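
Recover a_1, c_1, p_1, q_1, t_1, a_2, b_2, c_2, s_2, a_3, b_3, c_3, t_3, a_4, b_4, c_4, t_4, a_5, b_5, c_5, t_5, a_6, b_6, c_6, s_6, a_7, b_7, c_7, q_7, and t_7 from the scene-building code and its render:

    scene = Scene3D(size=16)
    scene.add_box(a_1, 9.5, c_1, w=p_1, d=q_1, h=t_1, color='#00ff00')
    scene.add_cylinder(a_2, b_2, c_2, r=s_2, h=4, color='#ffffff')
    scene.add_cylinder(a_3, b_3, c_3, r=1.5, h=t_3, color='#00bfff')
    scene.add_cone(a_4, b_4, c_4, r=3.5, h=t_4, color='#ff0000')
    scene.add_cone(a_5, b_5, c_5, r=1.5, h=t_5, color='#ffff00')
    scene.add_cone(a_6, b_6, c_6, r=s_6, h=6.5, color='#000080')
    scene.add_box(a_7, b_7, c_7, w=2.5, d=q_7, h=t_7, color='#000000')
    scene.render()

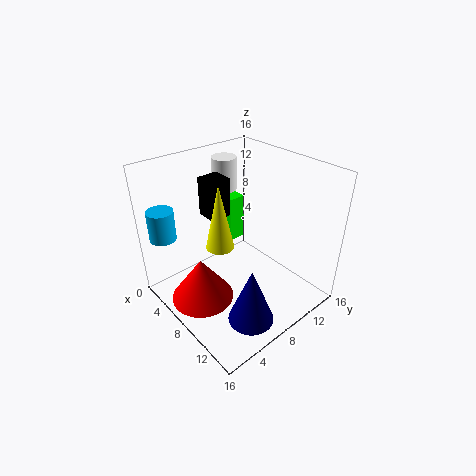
a_1 = 2; c_1 = 5.5; p_1 = 3; q_1 = 2; t_1 = 5.5; a_2 = 2; b_2 = 11; c_2 = 11; s_2 = 1.5; a_3 = 2; b_3 = 2; c_3 = 7.5; t_3 = 3.5; a_4 = 7; b_4 = 3.5; c_4 = 1.5; t_4 = 5; a_5 = 8; b_5 = 5.5; c_5 = 8; t_5 = 7; a_6 = 12.5; b_6 = 6; c_6 = 0.5; s_6 = 2.5; a_7 = 3; b_7 = 6.5; c_7 = 9.5; q_7 = 2.5; t_7 = 4.5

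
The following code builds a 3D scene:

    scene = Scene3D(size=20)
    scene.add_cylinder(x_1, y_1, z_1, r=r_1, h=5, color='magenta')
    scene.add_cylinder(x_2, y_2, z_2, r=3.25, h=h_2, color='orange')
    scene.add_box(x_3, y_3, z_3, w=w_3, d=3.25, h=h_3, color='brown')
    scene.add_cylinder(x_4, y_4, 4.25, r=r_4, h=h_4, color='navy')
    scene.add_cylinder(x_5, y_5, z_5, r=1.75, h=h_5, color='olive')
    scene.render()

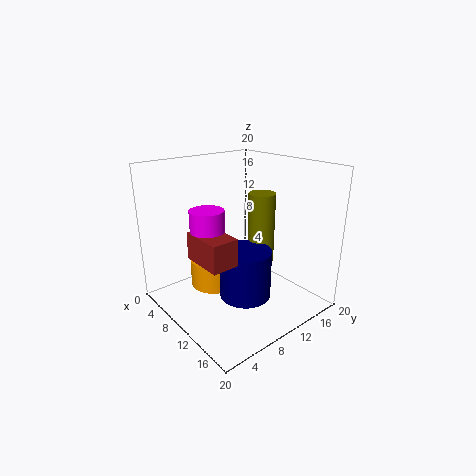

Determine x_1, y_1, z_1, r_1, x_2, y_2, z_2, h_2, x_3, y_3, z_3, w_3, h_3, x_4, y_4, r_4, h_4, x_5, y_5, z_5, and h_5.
x_1 = 13
y_1 = 3
z_1 = 11.25
r_1 = 2
x_2 = 8.75
y_2 = 6.75
z_2 = 3.75
h_2 = 3.75
x_3 = 11.75
y_3 = 1
z_3 = 10.5
w_3 = 5.25
h_3 = 3.25
x_4 = 14.5
y_4 = 7.5
r_4 = 3.25
h_4 = 6.25
x_5 = 13
y_5 = 11.5
z_5 = 7.5
h_5 = 9.25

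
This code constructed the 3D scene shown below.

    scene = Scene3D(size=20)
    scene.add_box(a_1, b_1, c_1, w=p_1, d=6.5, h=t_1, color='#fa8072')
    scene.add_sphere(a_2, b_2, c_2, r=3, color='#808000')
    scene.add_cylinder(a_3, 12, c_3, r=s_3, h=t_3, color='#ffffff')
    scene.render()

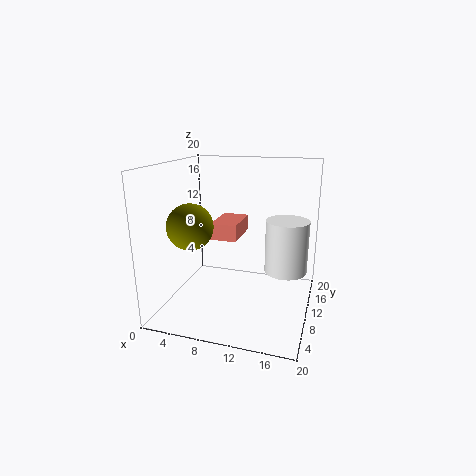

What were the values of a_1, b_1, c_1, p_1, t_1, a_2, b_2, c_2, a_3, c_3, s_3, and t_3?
a_1 = 5, b_1 = 12, c_1 = 8.5, p_1 = 4, t_1 = 2.5, a_2 = 5, b_2 = 5.5, c_2 = 12.5, a_3 = 16.5, c_3 = 5, s_3 = 3, t_3 = 7.5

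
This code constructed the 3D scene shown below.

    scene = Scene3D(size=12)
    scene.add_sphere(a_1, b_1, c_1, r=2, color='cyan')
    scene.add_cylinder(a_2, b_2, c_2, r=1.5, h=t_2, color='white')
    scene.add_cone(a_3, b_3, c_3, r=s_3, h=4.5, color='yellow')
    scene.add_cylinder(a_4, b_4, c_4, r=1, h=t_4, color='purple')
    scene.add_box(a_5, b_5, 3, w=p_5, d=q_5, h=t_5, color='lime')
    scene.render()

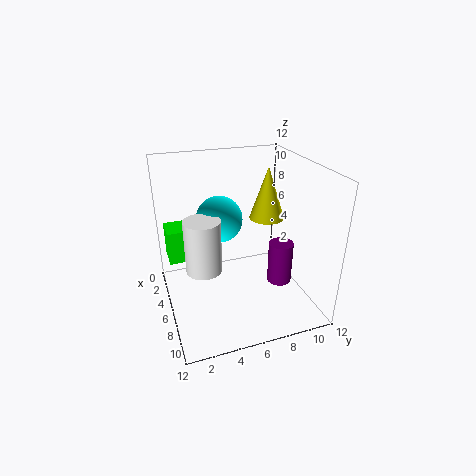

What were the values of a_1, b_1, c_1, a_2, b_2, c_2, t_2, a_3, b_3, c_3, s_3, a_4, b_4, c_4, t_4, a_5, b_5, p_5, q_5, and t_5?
a_1 = 4
b_1 = 5
c_1 = 7
a_2 = 6
b_2 = 3
c_2 = 3.5
t_2 = 4.5
a_3 = 5
b_3 = 9
c_3 = 7
s_3 = 1.5
a_4 = 8
b_4 = 9
c_4 = 2.5
t_4 = 3.5
a_5 = 1
b_5 = 0.5
p_5 = 2.5
q_5 = 2
t_5 = 3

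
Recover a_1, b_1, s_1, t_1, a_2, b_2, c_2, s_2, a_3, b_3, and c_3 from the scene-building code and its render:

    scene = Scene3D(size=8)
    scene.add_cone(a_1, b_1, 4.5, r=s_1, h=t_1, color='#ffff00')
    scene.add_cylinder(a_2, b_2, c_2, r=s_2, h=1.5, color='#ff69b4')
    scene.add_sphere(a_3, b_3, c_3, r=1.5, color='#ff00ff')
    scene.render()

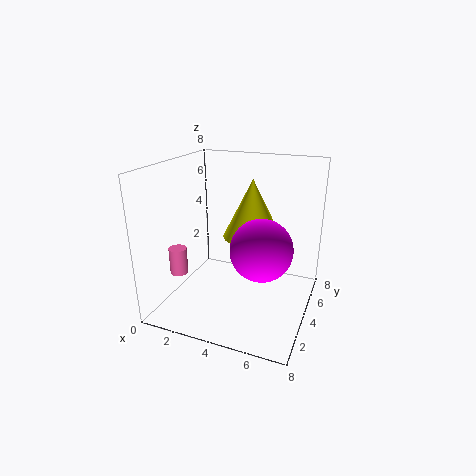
a_1 = 5
b_1 = 3.5
s_1 = 1.5
t_1 = 3
a_2 = 1
b_2 = 2.5
c_2 = 2
s_2 = 0.5
a_3 = 6
b_3 = 2
c_3 = 4.5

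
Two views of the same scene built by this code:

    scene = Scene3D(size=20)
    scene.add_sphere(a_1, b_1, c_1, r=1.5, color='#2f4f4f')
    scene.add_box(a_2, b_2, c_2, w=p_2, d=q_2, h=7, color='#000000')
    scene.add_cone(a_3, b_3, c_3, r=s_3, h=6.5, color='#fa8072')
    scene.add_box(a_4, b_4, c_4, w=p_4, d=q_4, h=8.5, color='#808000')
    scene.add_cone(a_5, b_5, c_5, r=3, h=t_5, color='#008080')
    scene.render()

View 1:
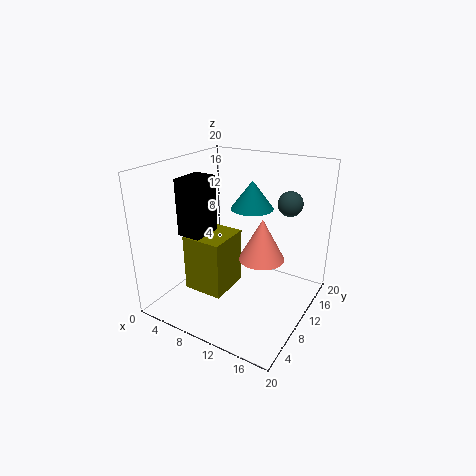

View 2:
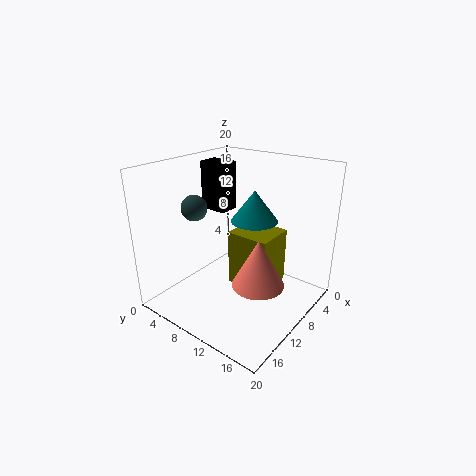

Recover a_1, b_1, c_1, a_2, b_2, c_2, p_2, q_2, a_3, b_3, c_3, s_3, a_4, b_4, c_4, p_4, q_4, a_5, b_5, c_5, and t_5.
a_1 = 17.5
b_1 = 9.5
c_1 = 16.5
a_2 = 6
b_2 = 2.5
c_2 = 12.5
p_2 = 3
q_2 = 4
a_3 = 11.5
b_3 = 14.5
c_3 = 5
s_3 = 3.5
a_4 = 2.5
b_4 = 7
c_4 = 1
p_4 = 6
q_4 = 6.5
a_5 = 10.5
b_5 = 13
c_5 = 13.5
t_5 = 4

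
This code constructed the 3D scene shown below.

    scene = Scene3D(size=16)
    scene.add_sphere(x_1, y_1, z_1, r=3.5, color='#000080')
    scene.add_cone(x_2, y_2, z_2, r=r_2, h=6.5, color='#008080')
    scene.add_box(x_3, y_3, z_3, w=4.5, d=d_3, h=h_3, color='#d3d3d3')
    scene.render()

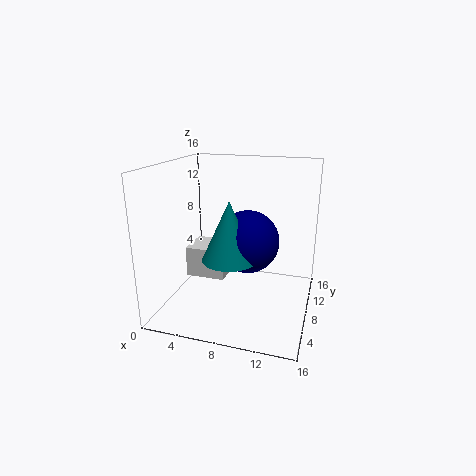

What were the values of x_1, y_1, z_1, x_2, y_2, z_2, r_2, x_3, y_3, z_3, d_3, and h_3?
x_1 = 9, y_1 = 8.5, z_1 = 7.5, x_2 = 7.5, y_2 = 6.5, z_2 = 6, r_2 = 3, x_3 = 2, y_3 = 7, z_3 = 3, d_3 = 4, h_3 = 3.5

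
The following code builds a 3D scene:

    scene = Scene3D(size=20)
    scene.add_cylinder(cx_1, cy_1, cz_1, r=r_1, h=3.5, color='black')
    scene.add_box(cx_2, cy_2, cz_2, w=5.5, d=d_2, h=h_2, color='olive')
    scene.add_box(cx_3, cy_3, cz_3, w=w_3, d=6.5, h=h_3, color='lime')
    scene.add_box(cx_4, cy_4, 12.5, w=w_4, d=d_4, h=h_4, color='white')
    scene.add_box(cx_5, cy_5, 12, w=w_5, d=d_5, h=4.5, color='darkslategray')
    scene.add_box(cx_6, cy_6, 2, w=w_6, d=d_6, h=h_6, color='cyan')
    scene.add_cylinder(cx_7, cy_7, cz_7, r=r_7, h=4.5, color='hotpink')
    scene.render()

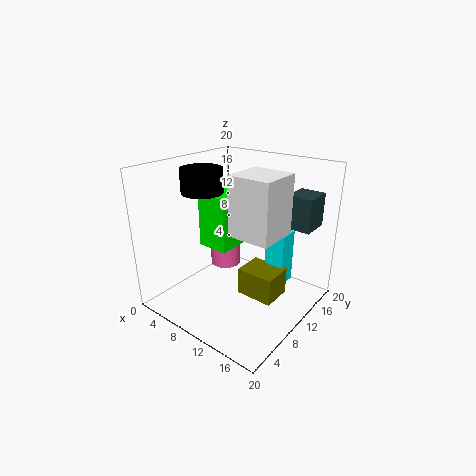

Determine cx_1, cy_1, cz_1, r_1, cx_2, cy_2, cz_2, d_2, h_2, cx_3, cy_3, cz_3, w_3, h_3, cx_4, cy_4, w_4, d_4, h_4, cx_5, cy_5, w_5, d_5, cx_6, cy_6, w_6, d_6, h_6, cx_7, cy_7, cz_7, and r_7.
cx_1 = 4; cy_1 = 9.5; cz_1 = 15.5; r_1 = 3; cx_2 = 10; cy_2 = 10; cz_2 = 1; d_2 = 4.5; h_2 = 4; cx_3 = 1.5; cy_3 = 11; cz_3 = 6; w_3 = 5; h_3 = 8.5; cx_4 = 12; cy_4 = 5.5; w_4 = 5.5; d_4 = 5.5; h_4 = 7.5; cx_5 = 15.5; cy_5 = 13; w_5 = 3.5; d_5 = 4; cx_6 = 12; cy_6 = 14; w_6 = 3; d_6 = 3; h_6 = 8; cx_7 = 3; cy_7 = 15.5; cz_7 = 1.5; r_7 = 2.5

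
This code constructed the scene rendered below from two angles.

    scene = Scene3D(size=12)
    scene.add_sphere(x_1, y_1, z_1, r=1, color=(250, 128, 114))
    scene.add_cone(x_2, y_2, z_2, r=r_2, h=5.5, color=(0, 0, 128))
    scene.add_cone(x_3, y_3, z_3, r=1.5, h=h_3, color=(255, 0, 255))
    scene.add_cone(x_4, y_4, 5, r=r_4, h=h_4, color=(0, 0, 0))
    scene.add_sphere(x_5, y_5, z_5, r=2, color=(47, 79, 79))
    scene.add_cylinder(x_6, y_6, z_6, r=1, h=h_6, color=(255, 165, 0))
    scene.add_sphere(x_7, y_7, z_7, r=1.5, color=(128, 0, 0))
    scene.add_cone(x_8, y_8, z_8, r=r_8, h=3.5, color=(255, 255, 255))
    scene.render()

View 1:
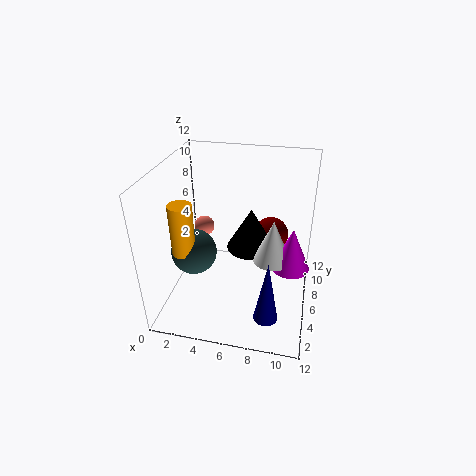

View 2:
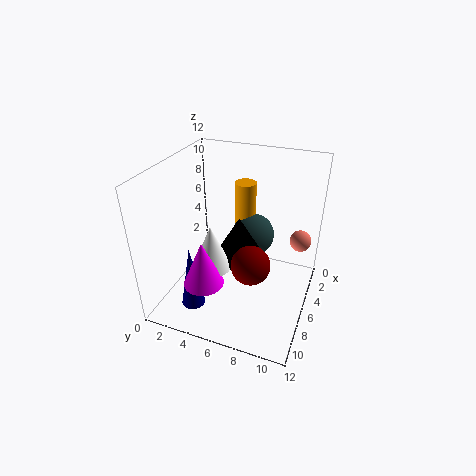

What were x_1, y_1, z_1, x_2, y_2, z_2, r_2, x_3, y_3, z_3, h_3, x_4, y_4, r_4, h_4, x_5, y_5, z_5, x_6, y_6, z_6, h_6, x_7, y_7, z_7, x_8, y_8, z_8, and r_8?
x_1 = 1.5; y_1 = 10.5; z_1 = 4; x_2 = 9; y_2 = 3; z_2 = 0.5; r_2 = 1; x_3 = 10.5; y_3 = 5; z_3 = 4.5; h_3 = 3.5; x_4 = 7; y_4 = 6.5; r_4 = 2; h_4 = 3.5; x_5 = 2; y_5 = 6; z_5 = 4; x_6 = 1.5; y_6 = 5; z_6 = 4.5; h_6 = 4.5; x_7 = 8.5; y_7 = 8; z_7 = 5.5; x_8 = 9; y_8 = 5; z_8 = 5; r_8 = 1.5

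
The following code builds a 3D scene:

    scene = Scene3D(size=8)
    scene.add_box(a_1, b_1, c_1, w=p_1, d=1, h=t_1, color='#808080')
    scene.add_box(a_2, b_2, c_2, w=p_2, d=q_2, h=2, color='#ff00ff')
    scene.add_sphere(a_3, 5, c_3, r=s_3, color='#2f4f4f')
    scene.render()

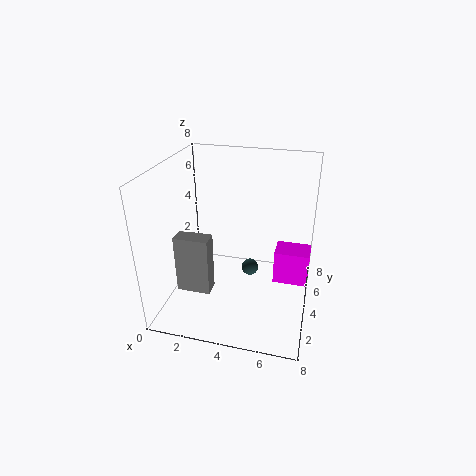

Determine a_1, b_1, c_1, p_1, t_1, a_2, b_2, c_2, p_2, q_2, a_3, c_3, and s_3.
a_1 = 0.5; b_1 = 3; c_1 = 0.5; p_1 = 2; t_1 = 3.5; a_2 = 6; b_2 = 4.5; c_2 = 1; p_2 = 2; q_2 = 1.5; a_3 = 4.5; c_3 = 1.5; s_3 = 0.5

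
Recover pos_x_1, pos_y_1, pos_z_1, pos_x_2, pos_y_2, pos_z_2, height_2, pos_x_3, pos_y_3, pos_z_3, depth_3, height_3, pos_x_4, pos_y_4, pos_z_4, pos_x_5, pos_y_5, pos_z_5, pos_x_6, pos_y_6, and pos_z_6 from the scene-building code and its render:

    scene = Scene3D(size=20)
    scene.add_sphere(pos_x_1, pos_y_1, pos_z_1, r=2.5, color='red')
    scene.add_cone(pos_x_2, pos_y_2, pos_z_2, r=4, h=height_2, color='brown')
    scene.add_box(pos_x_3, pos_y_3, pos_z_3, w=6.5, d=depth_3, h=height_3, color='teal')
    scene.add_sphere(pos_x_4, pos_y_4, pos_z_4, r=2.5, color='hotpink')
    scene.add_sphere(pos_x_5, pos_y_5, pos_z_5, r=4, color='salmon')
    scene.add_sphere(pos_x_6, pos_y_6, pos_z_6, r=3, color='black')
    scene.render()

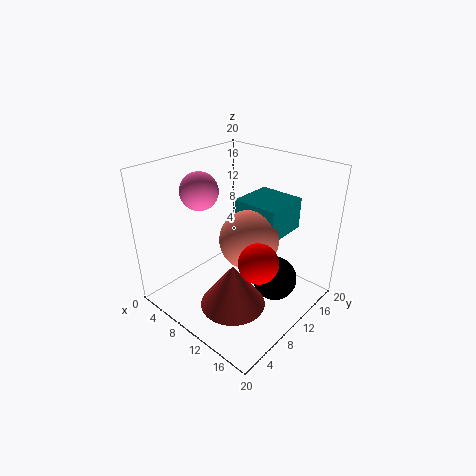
pos_x_1 = 16
pos_y_1 = 7
pos_z_1 = 10
pos_x_2 = 14.5
pos_y_2 = 4
pos_z_2 = 5
height_2 = 5.5
pos_x_3 = 8.5
pos_y_3 = 11
pos_z_3 = 10.5
depth_3 = 6.5
height_3 = 4.5
pos_x_4 = 6.5
pos_y_4 = 6.5
pos_z_4 = 17
pos_x_5 = 12
pos_y_5 = 10
pos_z_5 = 10.5
pos_x_6 = 15.5
pos_y_6 = 11.5
pos_z_6 = 5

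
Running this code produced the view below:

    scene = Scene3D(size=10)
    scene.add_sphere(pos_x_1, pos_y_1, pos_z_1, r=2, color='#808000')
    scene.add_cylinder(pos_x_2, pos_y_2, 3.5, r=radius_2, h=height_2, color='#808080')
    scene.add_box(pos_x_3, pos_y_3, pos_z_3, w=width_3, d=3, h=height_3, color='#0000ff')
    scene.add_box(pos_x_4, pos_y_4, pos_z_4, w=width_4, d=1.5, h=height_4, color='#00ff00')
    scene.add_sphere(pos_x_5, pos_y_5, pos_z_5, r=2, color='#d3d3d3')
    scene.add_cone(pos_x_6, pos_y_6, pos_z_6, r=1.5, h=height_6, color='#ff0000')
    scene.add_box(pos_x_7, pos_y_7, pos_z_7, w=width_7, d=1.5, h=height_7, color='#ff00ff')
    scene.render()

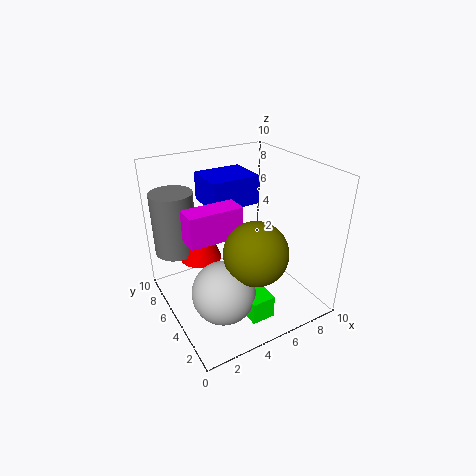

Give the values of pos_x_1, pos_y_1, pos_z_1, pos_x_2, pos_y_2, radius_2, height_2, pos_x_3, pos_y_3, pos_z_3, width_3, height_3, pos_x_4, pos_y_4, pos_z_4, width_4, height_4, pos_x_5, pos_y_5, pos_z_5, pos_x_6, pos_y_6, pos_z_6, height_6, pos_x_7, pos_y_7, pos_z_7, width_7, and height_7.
pos_x_1 = 4.5; pos_y_1 = 2; pos_z_1 = 5.5; pos_x_2 = 1.5; pos_y_2 = 8; radius_2 = 1.5; height_2 = 4.5; pos_x_3 = 3.5; pos_y_3 = 5.5; pos_z_3 = 7; width_3 = 3.5; height_3 = 2; pos_x_4 = 3.5; pos_y_4 = 0.5; pos_z_4 = 1.5; width_4 = 1.5; height_4 = 1.5; pos_x_5 = 2.5; pos_y_5 = 2.5; pos_z_5 = 3; pos_x_6 = 3; pos_y_6 = 7; pos_z_6 = 3; height_6 = 4; pos_x_7 = 1; pos_y_7 = 3.5; pos_z_7 = 6; width_7 = 3.5; height_7 = 2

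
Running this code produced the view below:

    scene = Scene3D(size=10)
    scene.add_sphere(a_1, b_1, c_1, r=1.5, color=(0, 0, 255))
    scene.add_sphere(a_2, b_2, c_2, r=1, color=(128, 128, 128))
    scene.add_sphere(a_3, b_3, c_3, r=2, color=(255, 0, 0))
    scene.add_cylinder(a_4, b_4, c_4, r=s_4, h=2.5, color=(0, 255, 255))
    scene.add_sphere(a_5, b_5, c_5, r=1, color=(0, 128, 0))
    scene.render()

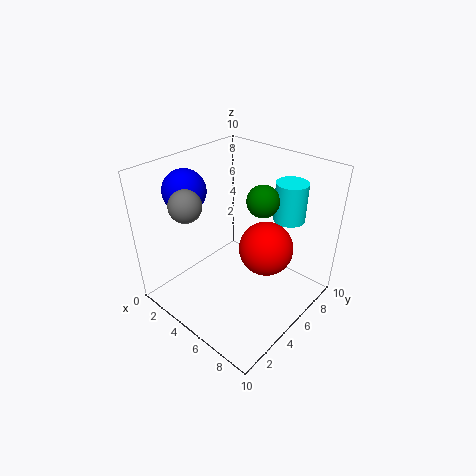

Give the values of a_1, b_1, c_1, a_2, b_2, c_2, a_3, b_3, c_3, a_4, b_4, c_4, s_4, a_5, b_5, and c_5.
a_1 = 1.5
b_1 = 3.5
c_1 = 8
a_2 = 4
b_2 = 1.5
c_2 = 8.5
a_3 = 6
b_3 = 7
c_3 = 3.5
a_4 = 8
b_4 = 6.5
c_4 = 7
s_4 = 1
a_5 = 7
b_5 = 5
c_5 = 8.5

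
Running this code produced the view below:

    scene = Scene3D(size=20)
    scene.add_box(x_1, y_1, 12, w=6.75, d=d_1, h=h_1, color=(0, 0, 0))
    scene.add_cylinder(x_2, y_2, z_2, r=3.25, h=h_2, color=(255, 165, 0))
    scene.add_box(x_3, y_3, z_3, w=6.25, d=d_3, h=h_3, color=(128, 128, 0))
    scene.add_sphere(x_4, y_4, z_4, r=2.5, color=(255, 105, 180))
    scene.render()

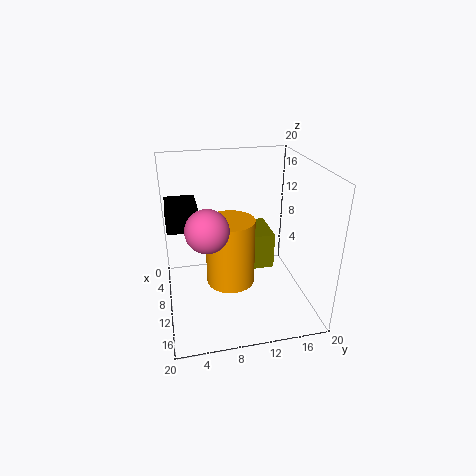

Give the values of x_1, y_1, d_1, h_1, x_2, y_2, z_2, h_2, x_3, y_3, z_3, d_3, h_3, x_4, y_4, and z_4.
x_1 = 4.25
y_1 = 0.5
d_1 = 4.25
h_1 = 2.75
x_2 = 12
y_2 = 8.5
z_2 = 4.75
h_2 = 9
x_3 = 2.25
y_3 = 12.5
z_3 = 3.5
d_3 = 3.5
h_3 = 5.5
x_4 = 16.5
y_4 = 5
z_4 = 14.75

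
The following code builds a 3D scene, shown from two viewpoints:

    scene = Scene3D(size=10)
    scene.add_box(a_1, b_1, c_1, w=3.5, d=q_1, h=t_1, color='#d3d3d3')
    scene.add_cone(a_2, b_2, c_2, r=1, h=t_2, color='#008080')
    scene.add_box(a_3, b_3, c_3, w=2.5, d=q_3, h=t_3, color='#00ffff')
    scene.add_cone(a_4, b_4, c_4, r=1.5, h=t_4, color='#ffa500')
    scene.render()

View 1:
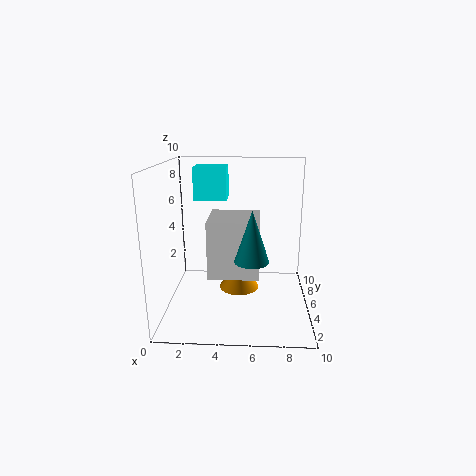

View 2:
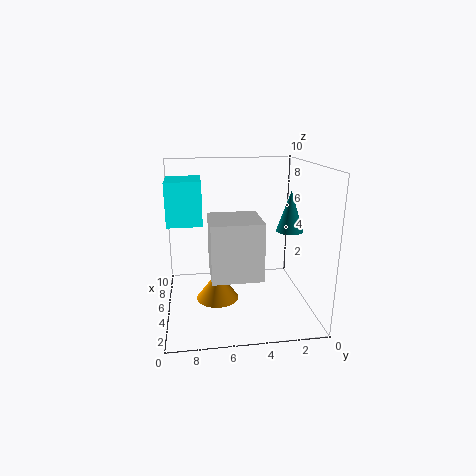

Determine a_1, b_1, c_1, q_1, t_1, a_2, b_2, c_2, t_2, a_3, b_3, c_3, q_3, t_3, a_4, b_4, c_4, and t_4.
a_1 = 3, b_1 = 3.5, c_1 = 2.5, q_1 = 3.5, t_1 = 4, a_2 = 6, b_2 = 1, c_2 = 5, t_2 = 3, a_3 = 1.5, b_3 = 7.5, c_3 = 7, q_3 = 2, t_3 = 2.5, a_4 = 5, b_4 = 6.5, c_4 = 0.5, t_4 = 2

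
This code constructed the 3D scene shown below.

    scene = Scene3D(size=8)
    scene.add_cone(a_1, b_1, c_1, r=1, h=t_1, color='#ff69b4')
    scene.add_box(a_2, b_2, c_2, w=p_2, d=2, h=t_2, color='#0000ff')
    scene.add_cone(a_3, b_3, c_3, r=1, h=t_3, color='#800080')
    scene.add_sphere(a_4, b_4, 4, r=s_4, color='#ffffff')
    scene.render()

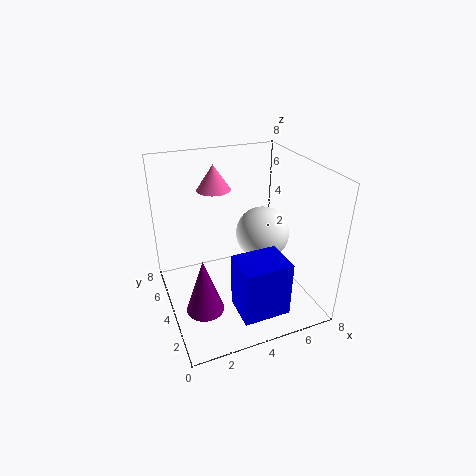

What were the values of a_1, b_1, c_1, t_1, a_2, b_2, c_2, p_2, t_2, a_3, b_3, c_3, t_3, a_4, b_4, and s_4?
a_1 = 3.5; b_1 = 6.5; c_1 = 6; t_1 = 1.5; a_2 = 3; b_2 = 0.5; c_2 = 1; p_2 = 2.5; t_2 = 3; a_3 = 1.5; b_3 = 2.5; c_3 = 1; t_3 = 3; a_4 = 5.5; b_4 = 4; s_4 = 1.5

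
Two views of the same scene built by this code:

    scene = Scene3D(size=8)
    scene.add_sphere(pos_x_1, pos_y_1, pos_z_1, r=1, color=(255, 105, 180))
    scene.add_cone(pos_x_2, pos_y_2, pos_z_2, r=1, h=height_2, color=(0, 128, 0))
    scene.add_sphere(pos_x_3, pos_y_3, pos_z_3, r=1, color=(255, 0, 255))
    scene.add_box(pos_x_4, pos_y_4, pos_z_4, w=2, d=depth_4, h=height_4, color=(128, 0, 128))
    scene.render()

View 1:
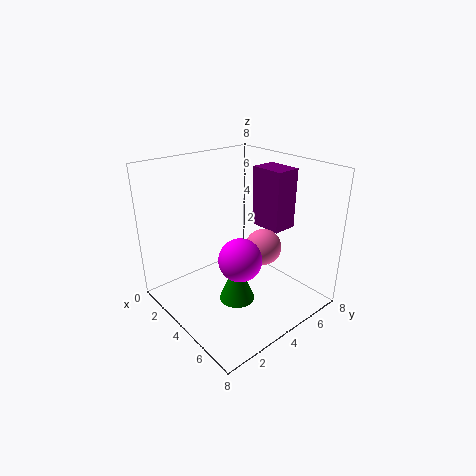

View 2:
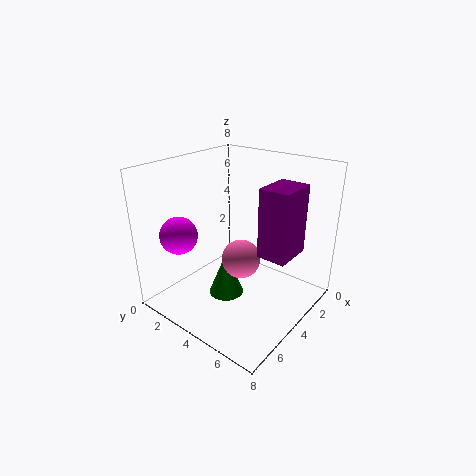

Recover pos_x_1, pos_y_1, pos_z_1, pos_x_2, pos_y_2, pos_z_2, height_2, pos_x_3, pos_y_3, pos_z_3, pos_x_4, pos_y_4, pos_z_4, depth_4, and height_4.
pos_x_1 = 5, pos_y_1 = 5, pos_z_1 = 3.5, pos_x_2 = 4.5, pos_y_2 = 3.5, pos_z_2 = 0.5, height_2 = 2.5, pos_x_3 = 6.5, pos_y_3 = 2, pos_z_3 = 4.5, pos_x_4 = 3, pos_y_4 = 6, pos_z_4 = 4, depth_4 = 1.5, height_4 = 3.5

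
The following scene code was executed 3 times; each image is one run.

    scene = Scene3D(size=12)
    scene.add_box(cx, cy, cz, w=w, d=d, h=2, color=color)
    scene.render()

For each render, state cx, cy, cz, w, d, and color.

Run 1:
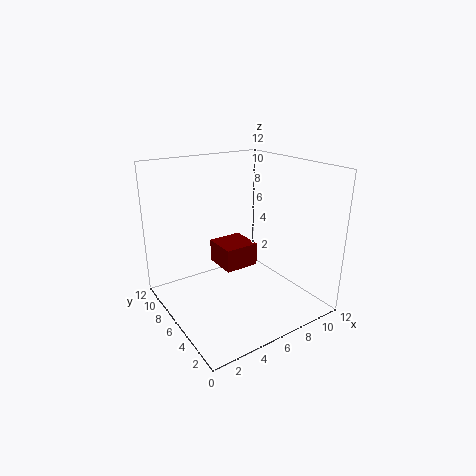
cx = 5
cy = 6
cz = 3
w = 3
d = 3
color = 'maroon'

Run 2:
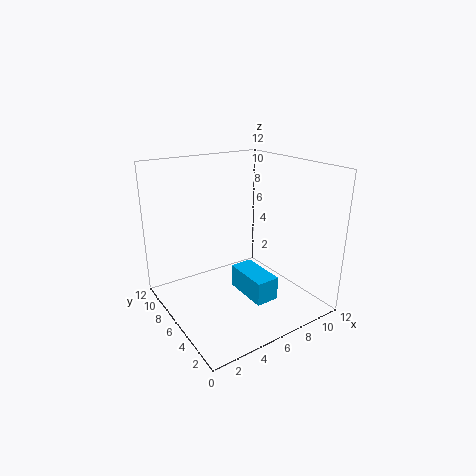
cx = 6
cy = 3
cz = 1
w = 2
d = 4
color = 'deepskyblue'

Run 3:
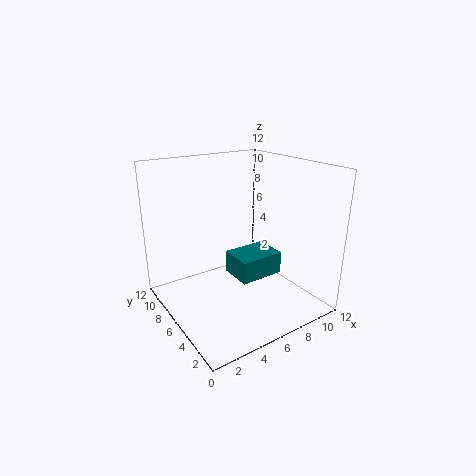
cx = 6
cy = 5
cz = 2
w = 4
d = 3
color = 'teal'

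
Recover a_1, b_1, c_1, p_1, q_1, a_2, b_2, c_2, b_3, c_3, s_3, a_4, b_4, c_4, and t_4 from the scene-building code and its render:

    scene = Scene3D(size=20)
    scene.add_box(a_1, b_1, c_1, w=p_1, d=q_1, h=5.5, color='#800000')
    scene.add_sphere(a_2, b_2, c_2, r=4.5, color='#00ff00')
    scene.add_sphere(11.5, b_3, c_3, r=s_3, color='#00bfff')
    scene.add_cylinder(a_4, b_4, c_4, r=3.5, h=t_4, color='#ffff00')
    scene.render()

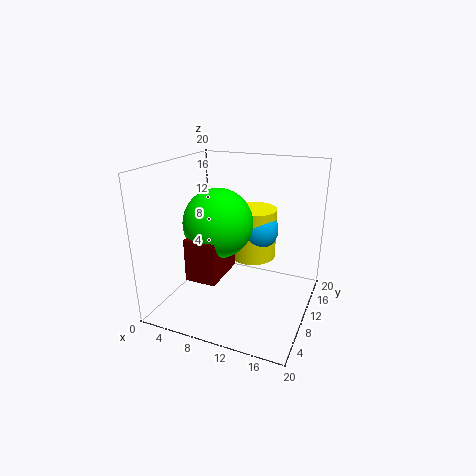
a_1 = 6, b_1 = 2.5, c_1 = 6.5, p_1 = 4, q_1 = 6.5, a_2 = 8.5, b_2 = 7, c_2 = 13, b_3 = 14, c_3 = 10, s_3 = 3, a_4 = 10.5, b_4 = 14.5, c_4 = 5.5, t_4 = 7.5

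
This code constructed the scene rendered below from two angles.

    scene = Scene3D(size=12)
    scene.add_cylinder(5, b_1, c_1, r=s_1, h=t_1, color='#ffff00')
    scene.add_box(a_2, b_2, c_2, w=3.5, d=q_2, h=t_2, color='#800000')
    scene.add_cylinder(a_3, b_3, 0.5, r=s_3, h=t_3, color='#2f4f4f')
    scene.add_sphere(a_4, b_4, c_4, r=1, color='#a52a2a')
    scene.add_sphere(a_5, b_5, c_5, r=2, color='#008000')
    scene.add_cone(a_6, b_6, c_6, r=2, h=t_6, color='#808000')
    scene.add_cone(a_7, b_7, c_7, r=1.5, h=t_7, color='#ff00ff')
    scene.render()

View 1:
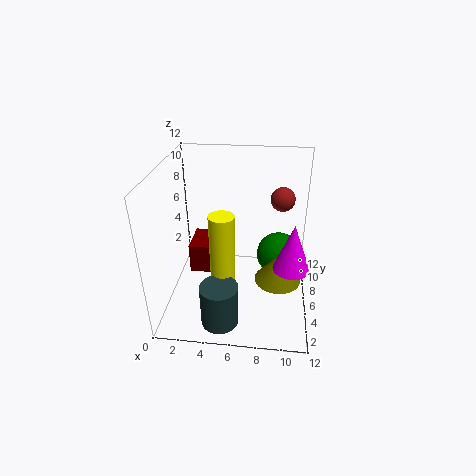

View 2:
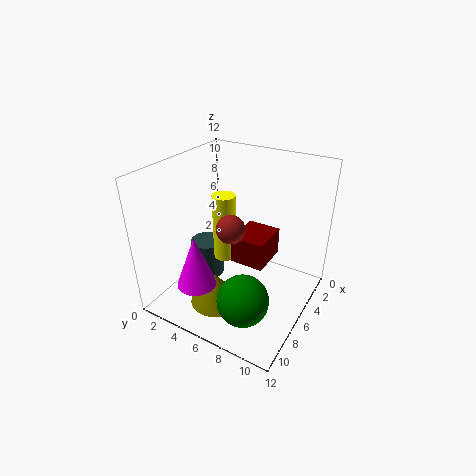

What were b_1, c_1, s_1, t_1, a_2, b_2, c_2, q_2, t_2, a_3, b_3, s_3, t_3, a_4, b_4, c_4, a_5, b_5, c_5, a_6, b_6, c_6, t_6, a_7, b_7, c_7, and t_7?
b_1 = 4, c_1 = 3, s_1 = 1, t_1 = 6, a_2 = 2, b_2 = 5, c_2 = 3, q_2 = 3, t_2 = 2.5, a_3 = 5, b_3 = 2, s_3 = 1.5, t_3 = 3.5, a_4 = 9.5, b_4 = 7.5, c_4 = 9, a_5 = 9.5, b_5 = 8.5, c_5 = 3, a_6 = 9.5, b_6 = 6, c_6 = 2, t_6 = 2.5, a_7 = 10.5, b_7 = 5, c_7 = 4, t_7 = 4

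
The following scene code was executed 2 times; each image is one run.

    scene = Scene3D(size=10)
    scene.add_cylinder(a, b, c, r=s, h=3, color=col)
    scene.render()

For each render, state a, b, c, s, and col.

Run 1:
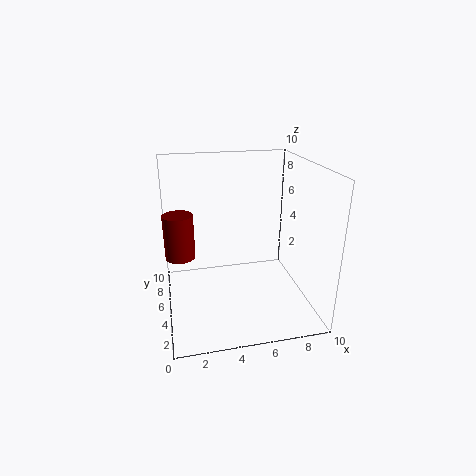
a = 1
b = 5
c = 4
s = 1
col = 'maroon'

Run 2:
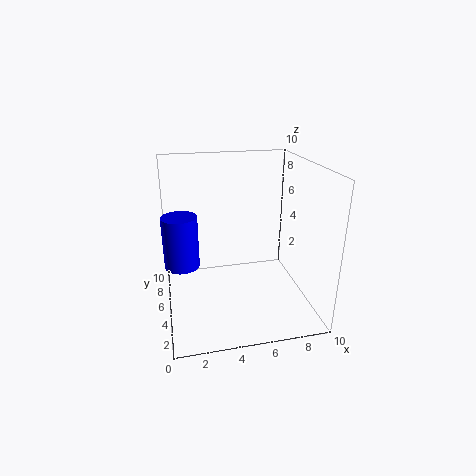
a = 1
b = 2
c = 5
s = 1
col = 'blue'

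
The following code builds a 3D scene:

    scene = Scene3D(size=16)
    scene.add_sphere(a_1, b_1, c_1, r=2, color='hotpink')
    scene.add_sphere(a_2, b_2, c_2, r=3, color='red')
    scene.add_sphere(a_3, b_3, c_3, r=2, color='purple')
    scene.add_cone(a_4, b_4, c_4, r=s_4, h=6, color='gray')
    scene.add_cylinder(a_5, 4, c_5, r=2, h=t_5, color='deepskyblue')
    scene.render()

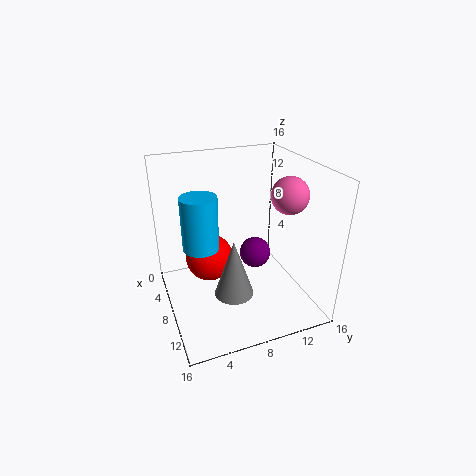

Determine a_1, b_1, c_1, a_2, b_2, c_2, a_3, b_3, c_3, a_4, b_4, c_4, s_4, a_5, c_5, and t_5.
a_1 = 10
b_1 = 13
c_1 = 13
a_2 = 3
b_2 = 6
c_2 = 3
a_3 = 4
b_3 = 12
c_3 = 3
a_4 = 12
b_4 = 6
c_4 = 4
s_4 = 2
a_5 = 7
c_5 = 7
t_5 = 6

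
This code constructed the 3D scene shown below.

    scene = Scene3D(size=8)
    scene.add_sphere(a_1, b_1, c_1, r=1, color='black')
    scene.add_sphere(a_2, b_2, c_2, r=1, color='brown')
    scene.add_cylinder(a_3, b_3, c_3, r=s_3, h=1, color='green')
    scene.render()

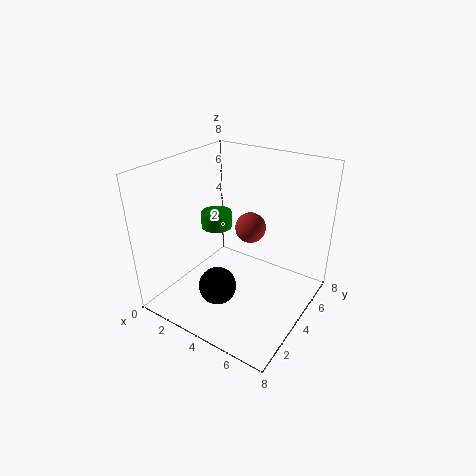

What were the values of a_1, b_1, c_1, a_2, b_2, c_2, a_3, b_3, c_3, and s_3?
a_1 = 4, b_1 = 2, c_1 = 2, a_2 = 3, b_2 = 7, c_2 = 3, a_3 = 1, b_3 = 6, c_3 = 3, s_3 = 1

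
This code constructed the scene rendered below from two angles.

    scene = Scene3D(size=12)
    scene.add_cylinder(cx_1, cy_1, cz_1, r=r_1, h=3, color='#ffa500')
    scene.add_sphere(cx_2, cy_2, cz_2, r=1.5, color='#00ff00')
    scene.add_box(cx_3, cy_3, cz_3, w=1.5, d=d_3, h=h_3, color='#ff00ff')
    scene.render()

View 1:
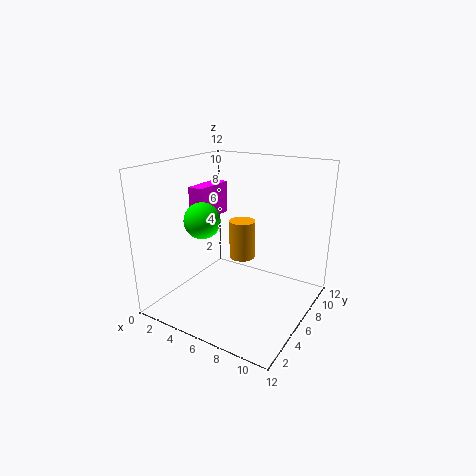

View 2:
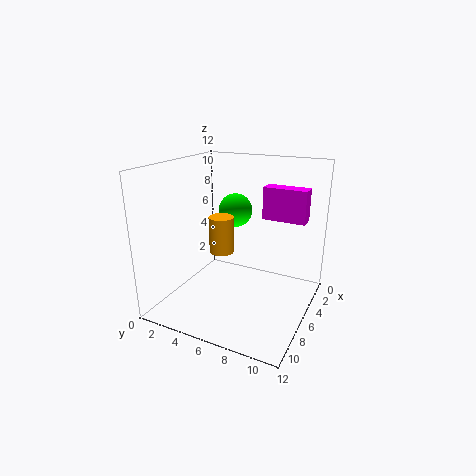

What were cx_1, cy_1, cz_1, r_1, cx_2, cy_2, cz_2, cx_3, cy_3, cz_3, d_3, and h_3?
cx_1 = 7; cy_1 = 5; cz_1 = 5; r_1 = 1; cx_2 = 3.5; cy_2 = 4.5; cz_2 = 7.5; cx_3 = 0.5; cy_3 = 6.5; cz_3 = 6.5; d_3 = 4; h_3 = 3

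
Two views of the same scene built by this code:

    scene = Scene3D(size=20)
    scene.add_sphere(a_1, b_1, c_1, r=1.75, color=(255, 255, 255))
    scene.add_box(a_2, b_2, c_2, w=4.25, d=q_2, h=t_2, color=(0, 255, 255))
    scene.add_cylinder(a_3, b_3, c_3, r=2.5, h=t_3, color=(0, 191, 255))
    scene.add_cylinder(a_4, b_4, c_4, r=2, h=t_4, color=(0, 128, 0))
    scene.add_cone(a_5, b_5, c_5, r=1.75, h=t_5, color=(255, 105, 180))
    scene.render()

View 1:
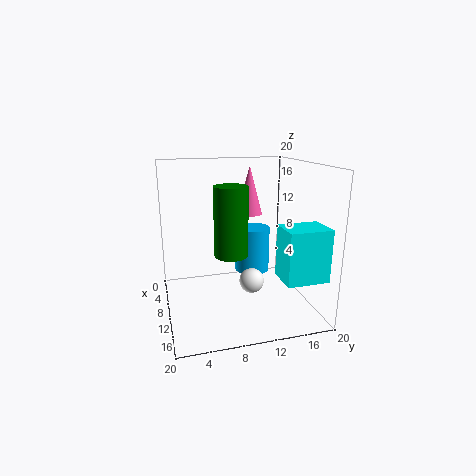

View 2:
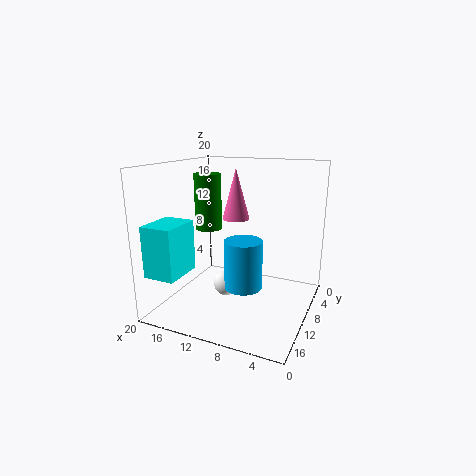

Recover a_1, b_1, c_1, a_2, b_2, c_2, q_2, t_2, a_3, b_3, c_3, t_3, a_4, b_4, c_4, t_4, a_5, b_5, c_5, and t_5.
a_1 = 11, b_1 = 11.75, c_1 = 3.75, a_2 = 14.75, b_2 = 13.75, c_2 = 6.25, q_2 = 5.5, t_2 = 6.75, a_3 = 8, b_3 = 12.75, c_3 = 4.25, t_3 = 6.5, a_4 = 16, b_4 = 7.5, c_4 = 10, t_4 = 8.25, a_5 = 9.5, b_5 = 11.75, c_5 = 13.25, t_5 = 6.5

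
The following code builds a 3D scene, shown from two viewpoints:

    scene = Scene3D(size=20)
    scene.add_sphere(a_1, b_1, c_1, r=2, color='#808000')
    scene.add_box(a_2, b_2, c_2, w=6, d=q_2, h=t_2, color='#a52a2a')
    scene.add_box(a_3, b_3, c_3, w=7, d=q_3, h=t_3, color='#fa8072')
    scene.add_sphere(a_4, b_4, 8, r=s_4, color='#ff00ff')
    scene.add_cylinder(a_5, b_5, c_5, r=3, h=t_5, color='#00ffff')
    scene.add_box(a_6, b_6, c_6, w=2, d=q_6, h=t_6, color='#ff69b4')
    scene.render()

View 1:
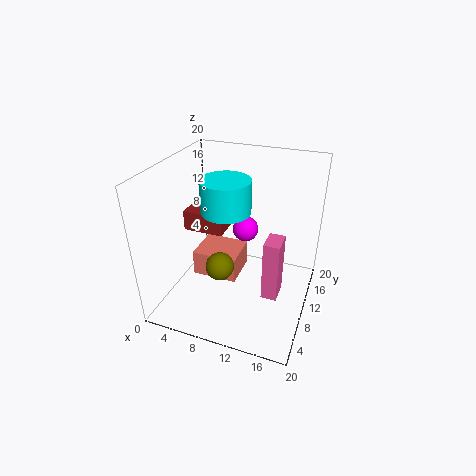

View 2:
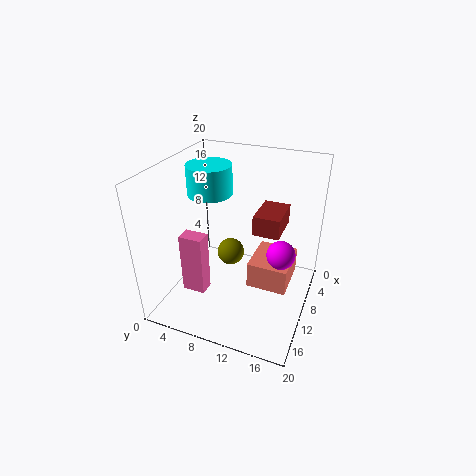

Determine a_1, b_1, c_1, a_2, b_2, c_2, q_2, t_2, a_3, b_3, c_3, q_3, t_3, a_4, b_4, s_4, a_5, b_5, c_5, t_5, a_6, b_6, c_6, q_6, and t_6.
a_1 = 8; b_1 = 8; c_1 = 6; a_2 = 1; b_2 = 11; c_2 = 9; q_2 = 4; t_2 = 3; a_3 = 2; b_3 = 11; c_3 = 1; q_3 = 6; t_3 = 4; a_4 = 9; b_4 = 16; s_4 = 2; a_5 = 10; b_5 = 6; c_5 = 16; t_5 = 4; a_6 = 15; b_6 = 5; c_6 = 5; q_6 = 3; t_6 = 8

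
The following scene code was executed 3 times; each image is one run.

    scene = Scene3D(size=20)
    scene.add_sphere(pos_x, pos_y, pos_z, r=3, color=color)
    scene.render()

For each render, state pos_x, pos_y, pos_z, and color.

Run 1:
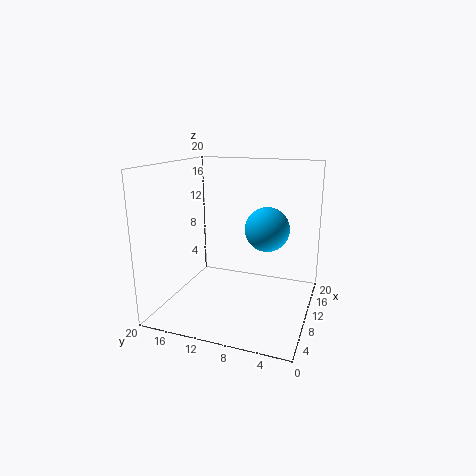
pos_x = 10.5, pos_y = 6, pos_z = 11.5, color = 'deepskyblue'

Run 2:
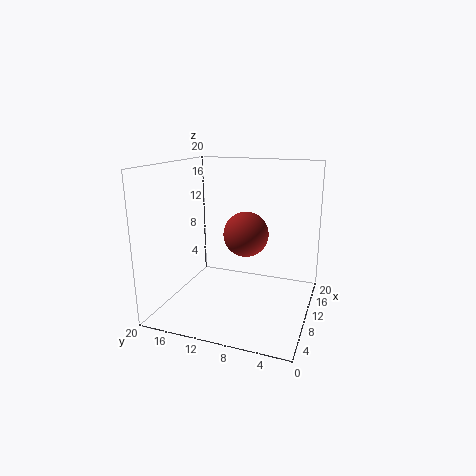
pos_x = 9, pos_y = 8.5, pos_z = 11, color = 'brown'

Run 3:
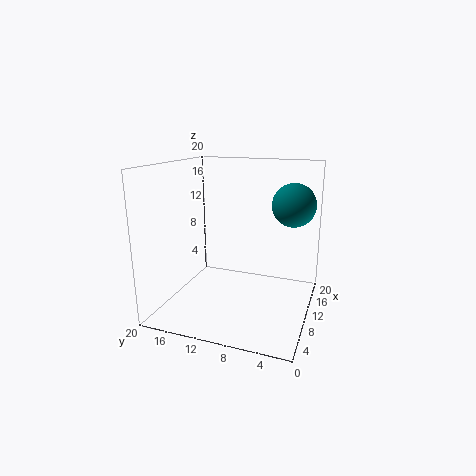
pos_x = 13, pos_y = 3, pos_z = 14.5, color = 'teal'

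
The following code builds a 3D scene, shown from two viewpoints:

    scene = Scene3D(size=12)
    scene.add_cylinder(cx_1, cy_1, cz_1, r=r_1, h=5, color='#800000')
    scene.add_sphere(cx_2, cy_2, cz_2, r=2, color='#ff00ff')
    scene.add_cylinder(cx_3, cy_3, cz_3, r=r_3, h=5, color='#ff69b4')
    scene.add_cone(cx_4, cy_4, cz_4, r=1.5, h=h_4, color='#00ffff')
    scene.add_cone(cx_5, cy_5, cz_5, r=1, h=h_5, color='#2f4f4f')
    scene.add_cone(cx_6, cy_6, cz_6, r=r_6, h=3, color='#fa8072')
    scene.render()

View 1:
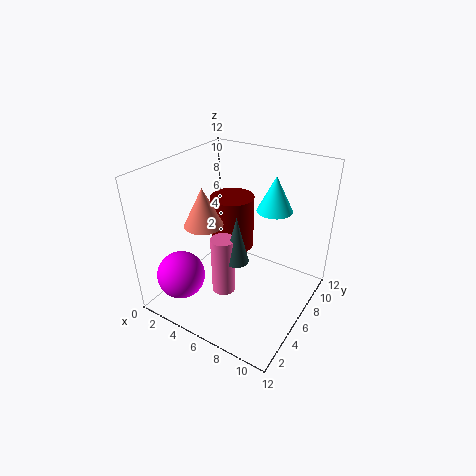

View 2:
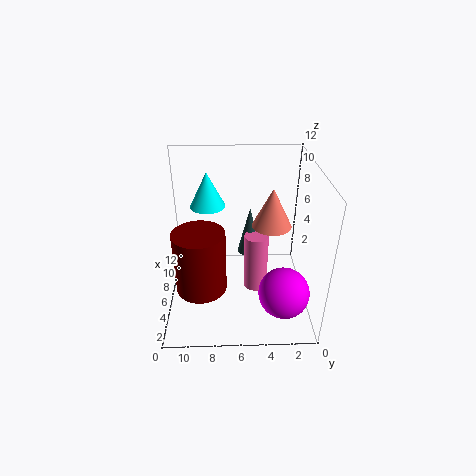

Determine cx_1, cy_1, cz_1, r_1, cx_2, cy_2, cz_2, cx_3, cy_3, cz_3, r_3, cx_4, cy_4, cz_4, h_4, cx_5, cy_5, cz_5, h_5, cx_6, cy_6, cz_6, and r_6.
cx_1 = 3.5, cy_1 = 9, cz_1 = 3, r_1 = 2, cx_2 = 2.5, cy_2 = 2.5, cz_2 = 3, cx_3 = 5.5, cy_3 = 4.5, cz_3 = 1.5, r_3 = 1, cx_4 = 8, cy_4 = 8.5, cz_4 = 8, h_4 = 3, cx_5 = 6.5, cy_5 = 5, cz_5 = 4.5, h_5 = 4, cx_6 = 4.5, cy_6 = 3.5, cz_6 = 8, r_6 = 1.5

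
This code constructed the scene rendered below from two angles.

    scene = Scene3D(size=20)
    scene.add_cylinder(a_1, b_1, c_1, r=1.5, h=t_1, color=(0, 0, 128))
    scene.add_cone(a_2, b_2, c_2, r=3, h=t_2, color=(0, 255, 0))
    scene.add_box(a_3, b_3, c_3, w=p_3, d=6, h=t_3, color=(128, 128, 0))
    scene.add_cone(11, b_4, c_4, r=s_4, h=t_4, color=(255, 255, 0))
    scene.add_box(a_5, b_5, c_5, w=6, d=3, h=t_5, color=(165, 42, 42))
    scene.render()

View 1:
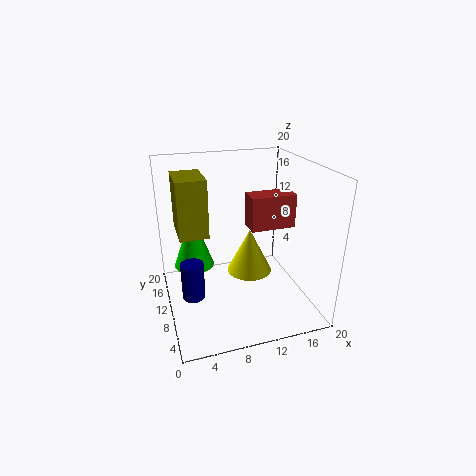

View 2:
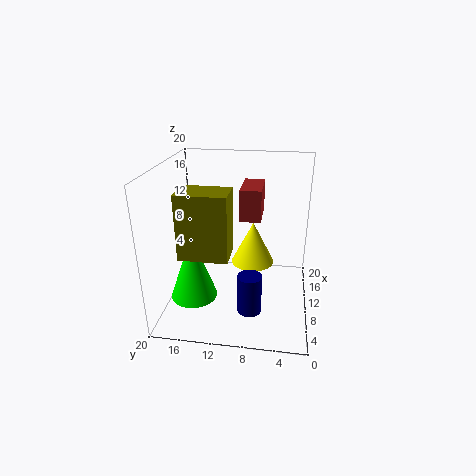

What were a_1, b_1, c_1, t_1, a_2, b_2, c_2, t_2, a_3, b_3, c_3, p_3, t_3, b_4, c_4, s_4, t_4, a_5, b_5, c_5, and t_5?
a_1 = 3
b_1 = 7.5
c_1 = 3.5
t_1 = 5
a_2 = 4.5
b_2 = 15
c_2 = 4
t_2 = 8.5
a_3 = 2
b_3 = 10
c_3 = 10.5
p_3 = 4
t_3 = 8
b_4 = 8
c_4 = 6
s_4 = 3
t_4 = 6
a_5 = 11
b_5 = 7
c_5 = 12
t_5 = 4.5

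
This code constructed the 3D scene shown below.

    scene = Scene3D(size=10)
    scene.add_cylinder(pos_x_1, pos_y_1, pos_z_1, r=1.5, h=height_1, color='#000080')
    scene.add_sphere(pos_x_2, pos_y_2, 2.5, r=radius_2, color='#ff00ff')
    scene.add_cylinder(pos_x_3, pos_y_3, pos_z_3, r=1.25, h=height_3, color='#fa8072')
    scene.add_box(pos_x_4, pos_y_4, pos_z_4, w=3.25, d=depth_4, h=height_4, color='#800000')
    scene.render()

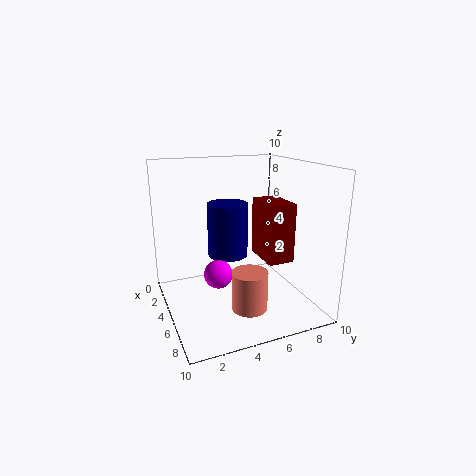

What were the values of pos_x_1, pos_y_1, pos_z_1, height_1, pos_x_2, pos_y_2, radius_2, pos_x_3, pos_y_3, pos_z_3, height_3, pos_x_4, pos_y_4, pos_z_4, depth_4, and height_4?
pos_x_1 = 3; pos_y_1 = 5; pos_z_1 = 3; height_1 = 4; pos_x_2 = 5; pos_y_2 = 3.5; radius_2 = 1; pos_x_3 = 6.5; pos_y_3 = 5.25; pos_z_3 = 0.25; height_3 = 2.75; pos_x_4 = 2; pos_y_4 = 7.5; pos_z_4 = 2.5; depth_4 = 2; height_4 = 4.5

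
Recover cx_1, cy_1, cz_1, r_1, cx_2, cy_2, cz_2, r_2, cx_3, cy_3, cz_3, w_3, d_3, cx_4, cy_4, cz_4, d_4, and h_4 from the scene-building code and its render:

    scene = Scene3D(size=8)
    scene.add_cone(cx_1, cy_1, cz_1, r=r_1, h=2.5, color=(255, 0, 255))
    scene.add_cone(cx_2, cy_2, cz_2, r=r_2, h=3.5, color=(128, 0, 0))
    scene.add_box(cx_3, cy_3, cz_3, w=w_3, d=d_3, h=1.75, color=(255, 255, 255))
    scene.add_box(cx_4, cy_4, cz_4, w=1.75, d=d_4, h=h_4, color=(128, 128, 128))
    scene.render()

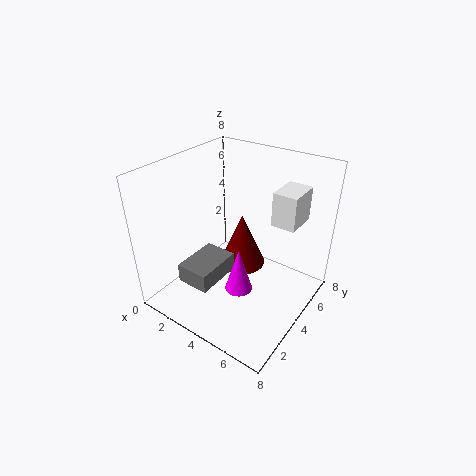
cx_1 = 4.75
cy_1 = 3
cz_1 = 1.5
r_1 = 0.75
cx_2 = 2.75
cy_2 = 6.25
cz_2 = 0.5
r_2 = 1.5
cx_3 = 6
cy_3 = 4
cz_3 = 5.5
w_3 = 1.25
d_3 = 1.75
cx_4 = 2.5
cy_4 = 0.75
cz_4 = 2.5
d_4 = 2.5
h_4 = 1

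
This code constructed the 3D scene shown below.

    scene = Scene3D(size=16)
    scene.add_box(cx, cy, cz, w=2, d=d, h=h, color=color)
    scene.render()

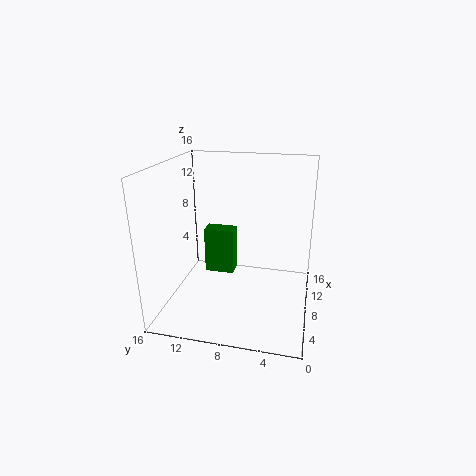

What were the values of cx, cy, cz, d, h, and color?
cx = 9.5; cy = 9; cz = 2.5; d = 3.5; h = 5.5; color = 'green'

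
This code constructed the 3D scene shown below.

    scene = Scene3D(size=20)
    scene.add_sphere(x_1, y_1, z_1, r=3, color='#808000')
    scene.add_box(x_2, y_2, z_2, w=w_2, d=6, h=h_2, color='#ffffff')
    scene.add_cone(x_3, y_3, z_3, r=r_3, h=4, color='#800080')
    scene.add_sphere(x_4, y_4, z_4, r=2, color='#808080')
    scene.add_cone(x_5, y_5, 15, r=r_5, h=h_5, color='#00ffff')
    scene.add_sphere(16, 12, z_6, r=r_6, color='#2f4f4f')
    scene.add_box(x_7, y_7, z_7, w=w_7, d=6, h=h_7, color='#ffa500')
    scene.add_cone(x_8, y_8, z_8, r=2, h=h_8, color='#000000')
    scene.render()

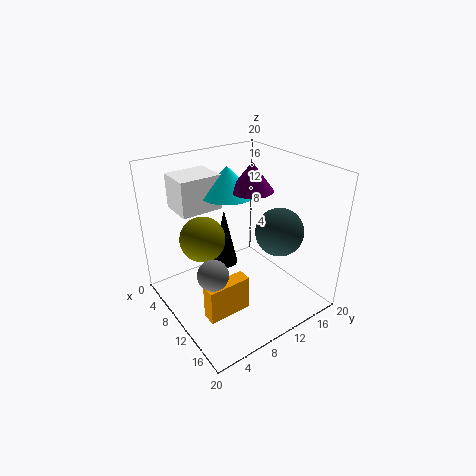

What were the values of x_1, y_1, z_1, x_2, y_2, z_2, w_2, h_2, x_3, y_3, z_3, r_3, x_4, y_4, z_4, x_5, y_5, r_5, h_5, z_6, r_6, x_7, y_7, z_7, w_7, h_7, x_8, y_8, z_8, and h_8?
x_1 = 9
y_1 = 5
z_1 = 11
x_2 = 1
y_2 = 4
z_2 = 13
w_2 = 5
h_2 = 5
x_3 = 9
y_3 = 13
z_3 = 16
r_3 = 3
x_4 = 13
y_4 = 4
z_4 = 8
x_5 = 6
y_5 = 11
r_5 = 4
h_5 = 4
z_6 = 13
r_6 = 3
x_7 = 12
y_7 = 3
z_7 = 1
w_7 = 2
h_7 = 5
x_8 = 5
y_8 = 11
z_8 = 3
h_8 = 9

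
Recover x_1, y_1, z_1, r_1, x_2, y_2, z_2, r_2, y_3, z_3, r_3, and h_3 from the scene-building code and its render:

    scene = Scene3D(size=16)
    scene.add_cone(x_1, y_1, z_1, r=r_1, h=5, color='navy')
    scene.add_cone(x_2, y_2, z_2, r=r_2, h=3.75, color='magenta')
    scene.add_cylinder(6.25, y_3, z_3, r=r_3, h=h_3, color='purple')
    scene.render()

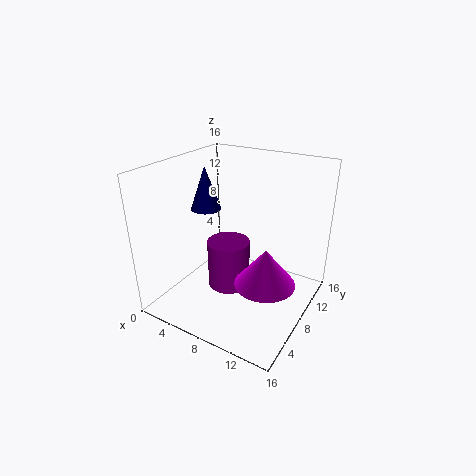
x_1 = 3.25
y_1 = 8.75
z_1 = 10.25
r_1 = 1.75
x_2 = 13
y_2 = 4.75
z_2 = 5.75
r_2 = 3
y_3 = 8.75
z_3 = 1
r_3 = 2.5
h_3 = 5.75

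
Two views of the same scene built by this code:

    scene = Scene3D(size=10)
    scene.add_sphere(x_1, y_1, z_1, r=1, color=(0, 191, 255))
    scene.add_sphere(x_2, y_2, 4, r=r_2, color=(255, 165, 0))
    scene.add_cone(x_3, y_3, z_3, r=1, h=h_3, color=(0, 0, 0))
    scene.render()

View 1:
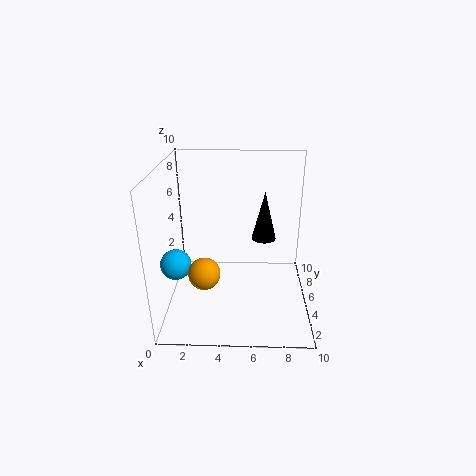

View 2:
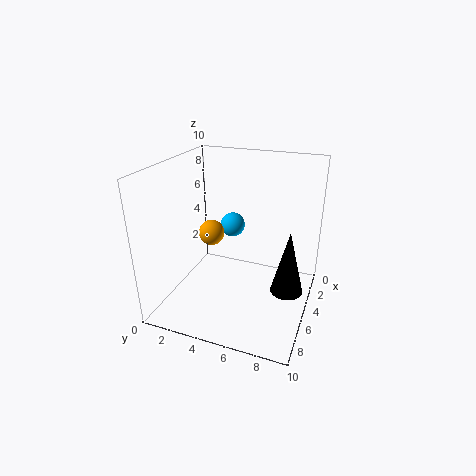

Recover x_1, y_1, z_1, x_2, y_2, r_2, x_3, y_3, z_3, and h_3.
x_1 = 1; y_1 = 3; z_1 = 4; x_2 = 3; y_2 = 2; r_2 = 1; x_3 = 7; y_3 = 9; z_3 = 3; h_3 = 4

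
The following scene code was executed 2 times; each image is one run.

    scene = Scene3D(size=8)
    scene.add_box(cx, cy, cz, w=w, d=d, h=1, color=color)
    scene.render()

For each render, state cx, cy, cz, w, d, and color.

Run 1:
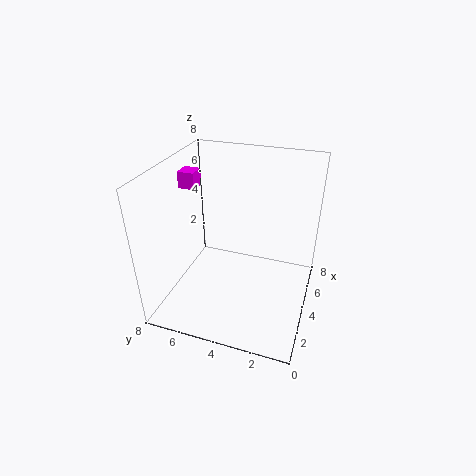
cx = 5; cy = 7; cz = 6; w = 1; d = 1; color = 'magenta'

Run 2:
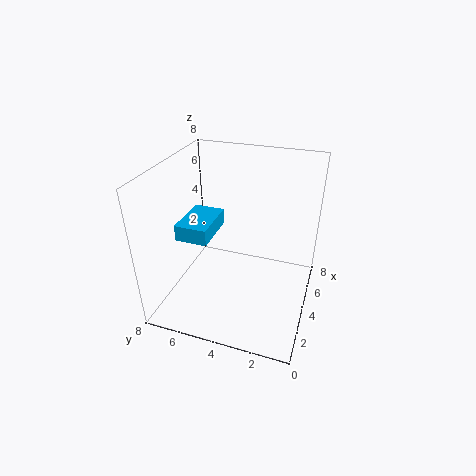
cx = 4; cy = 6; cz = 3; w = 3; d = 2; color = 'deepskyblue'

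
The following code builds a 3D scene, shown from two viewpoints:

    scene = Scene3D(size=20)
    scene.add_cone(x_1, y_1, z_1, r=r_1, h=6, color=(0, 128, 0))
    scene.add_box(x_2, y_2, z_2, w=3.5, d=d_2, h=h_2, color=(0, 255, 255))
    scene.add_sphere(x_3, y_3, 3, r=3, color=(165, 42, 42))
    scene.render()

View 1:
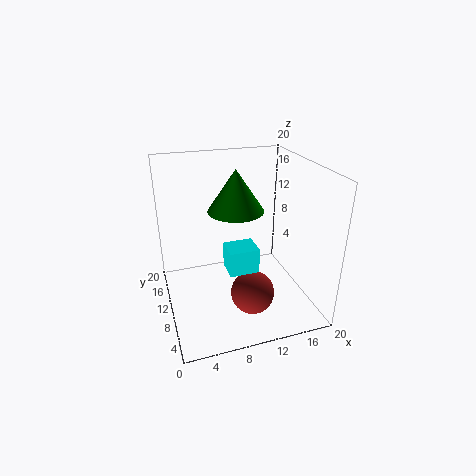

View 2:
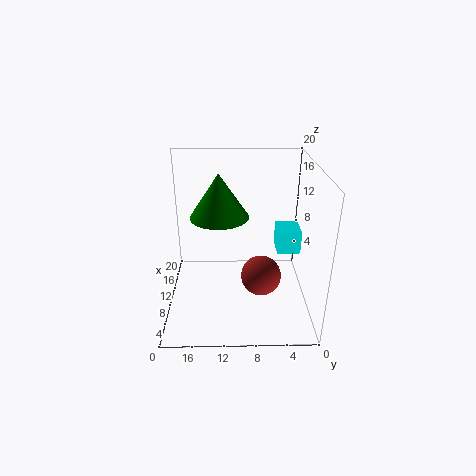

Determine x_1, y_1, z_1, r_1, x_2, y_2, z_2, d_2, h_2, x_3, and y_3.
x_1 = 10.5; y_1 = 12.5; z_1 = 13; r_1 = 4; x_2 = 6.5; y_2 = 2; z_2 = 9.5; d_2 = 3; h_2 = 3; x_3 = 11; y_3 = 6.5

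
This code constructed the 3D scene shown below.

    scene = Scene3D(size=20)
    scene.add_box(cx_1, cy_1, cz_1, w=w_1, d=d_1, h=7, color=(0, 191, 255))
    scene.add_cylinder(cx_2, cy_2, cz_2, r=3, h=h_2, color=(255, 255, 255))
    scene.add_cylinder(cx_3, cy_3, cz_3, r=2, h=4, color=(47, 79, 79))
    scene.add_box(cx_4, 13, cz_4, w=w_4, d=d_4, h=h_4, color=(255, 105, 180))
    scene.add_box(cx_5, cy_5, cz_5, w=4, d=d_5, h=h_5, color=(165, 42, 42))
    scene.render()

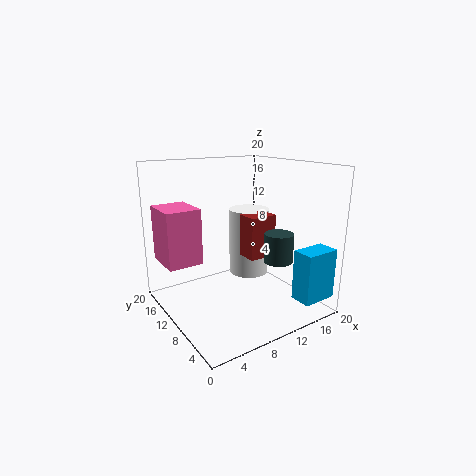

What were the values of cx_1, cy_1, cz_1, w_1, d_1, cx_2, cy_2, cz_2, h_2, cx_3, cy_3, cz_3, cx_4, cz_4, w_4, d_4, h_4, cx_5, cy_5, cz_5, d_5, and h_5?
cx_1 = 15; cy_1 = 1; cz_1 = 2; w_1 = 5; d_1 = 3; cx_2 = 14; cy_2 = 13; cz_2 = 3; h_2 = 10; cx_3 = 14; cy_3 = 6; cz_3 = 7; cx_4 = 1; cz_4 = 6; w_4 = 5; d_4 = 6; h_4 = 8; cx_5 = 11; cy_5 = 8; cz_5 = 7; d_5 = 3; h_5 = 6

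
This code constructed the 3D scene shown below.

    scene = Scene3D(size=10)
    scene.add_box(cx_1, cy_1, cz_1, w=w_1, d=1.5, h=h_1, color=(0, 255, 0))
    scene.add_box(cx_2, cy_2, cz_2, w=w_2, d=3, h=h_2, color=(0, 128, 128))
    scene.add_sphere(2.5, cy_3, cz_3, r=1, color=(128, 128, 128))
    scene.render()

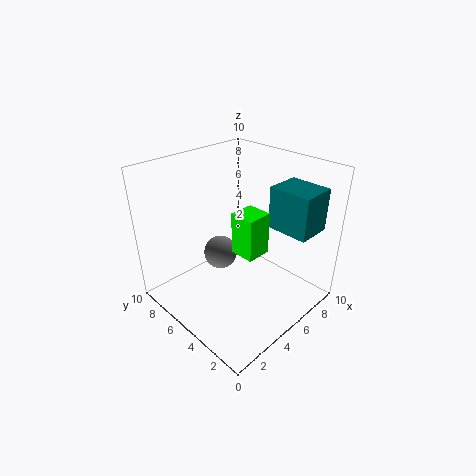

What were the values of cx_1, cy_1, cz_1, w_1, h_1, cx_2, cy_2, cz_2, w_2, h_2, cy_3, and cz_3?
cx_1 = 2.5; cy_1 = 1.5; cz_1 = 6; w_1 = 1.5; h_1 = 2.5; cx_2 = 7; cy_2 = 1; cz_2 = 5.5; w_2 = 2.5; h_2 = 3; cy_3 = 4; cz_3 = 5.5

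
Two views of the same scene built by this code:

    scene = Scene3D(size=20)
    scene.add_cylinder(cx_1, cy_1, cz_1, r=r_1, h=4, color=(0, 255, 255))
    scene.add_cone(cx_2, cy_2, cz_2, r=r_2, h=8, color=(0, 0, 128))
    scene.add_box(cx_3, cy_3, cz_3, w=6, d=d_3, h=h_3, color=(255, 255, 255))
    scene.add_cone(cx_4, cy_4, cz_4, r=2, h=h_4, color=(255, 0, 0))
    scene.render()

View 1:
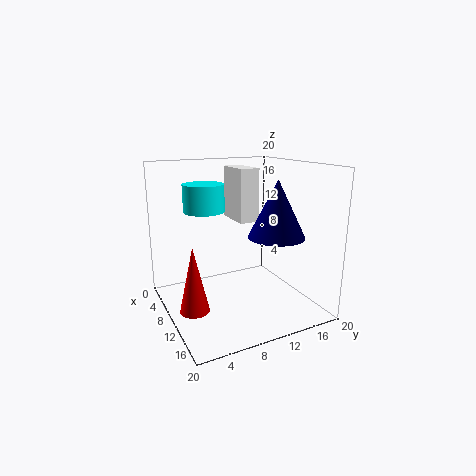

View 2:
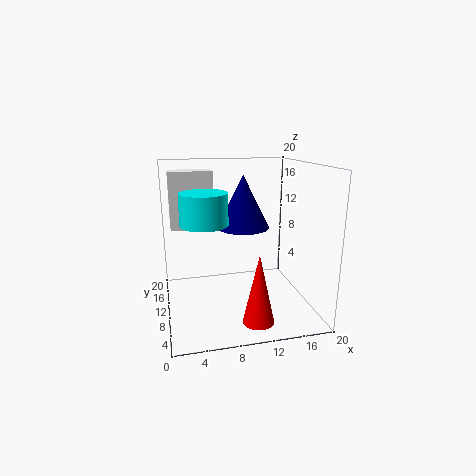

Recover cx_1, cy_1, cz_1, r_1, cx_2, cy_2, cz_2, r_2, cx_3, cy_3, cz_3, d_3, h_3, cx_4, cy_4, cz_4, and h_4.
cx_1 = 5; cy_1 = 7; cz_1 = 13; r_1 = 3; cx_2 = 12; cy_2 = 15; cz_2 = 10; r_2 = 4; cx_3 = 1; cy_3 = 12; cz_3 = 11; d_3 = 3; h_3 = 8; cx_4 = 11; cy_4 = 3; cz_4 = 1; h_4 = 9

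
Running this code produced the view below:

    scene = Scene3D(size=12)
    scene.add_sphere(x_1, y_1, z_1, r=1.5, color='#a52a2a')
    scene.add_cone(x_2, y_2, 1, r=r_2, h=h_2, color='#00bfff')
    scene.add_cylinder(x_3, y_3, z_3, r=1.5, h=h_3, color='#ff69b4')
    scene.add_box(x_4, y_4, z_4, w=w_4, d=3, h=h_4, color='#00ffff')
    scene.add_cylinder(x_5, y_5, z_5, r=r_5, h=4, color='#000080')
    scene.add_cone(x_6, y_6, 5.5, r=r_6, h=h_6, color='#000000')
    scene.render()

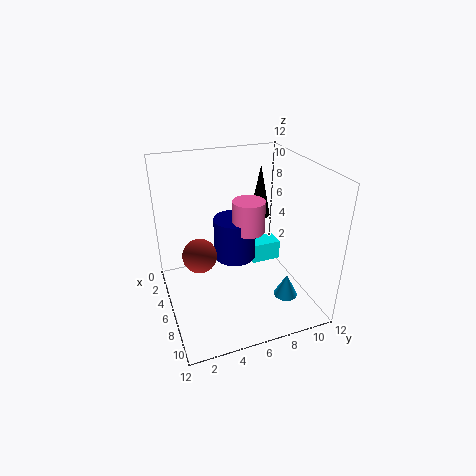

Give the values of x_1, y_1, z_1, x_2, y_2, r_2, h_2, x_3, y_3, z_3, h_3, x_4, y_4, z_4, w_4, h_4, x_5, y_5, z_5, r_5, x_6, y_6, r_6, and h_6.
x_1 = 4.5
y_1 = 3
z_1 = 4
x_2 = 8.5
y_2 = 9.5
r_2 = 1
h_2 = 2
x_3 = 3.5
y_3 = 8
z_3 = 5
h_3 = 3
x_4 = 0.5
y_4 = 9
z_4 = 0.5
w_4 = 2
h_4 = 2
x_5 = 2.5
y_5 = 7
z_5 = 2
r_5 = 2
x_6 = 1.5
y_6 = 10
r_6 = 1
h_6 = 5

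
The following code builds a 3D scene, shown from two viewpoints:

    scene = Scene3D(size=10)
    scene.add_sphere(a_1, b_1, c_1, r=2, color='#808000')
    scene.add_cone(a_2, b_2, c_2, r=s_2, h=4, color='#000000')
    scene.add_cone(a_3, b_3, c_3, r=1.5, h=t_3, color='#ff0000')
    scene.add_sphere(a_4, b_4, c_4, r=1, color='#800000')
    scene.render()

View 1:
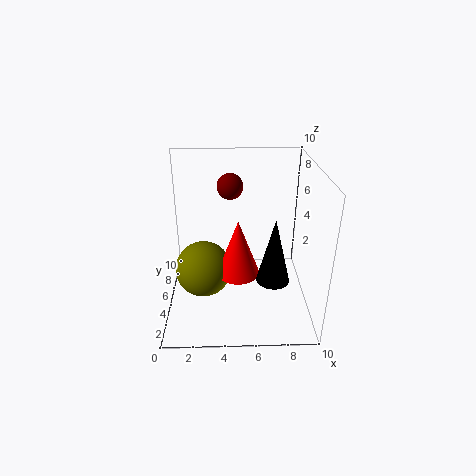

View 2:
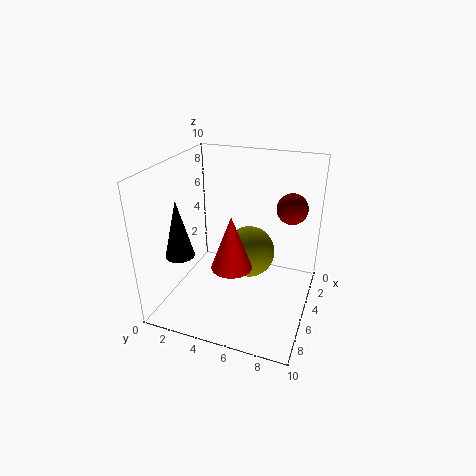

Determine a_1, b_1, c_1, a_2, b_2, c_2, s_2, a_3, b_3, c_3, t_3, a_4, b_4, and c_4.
a_1 = 2.5; b_1 = 5; c_1 = 2.5; a_2 = 7; b_2 = 1.5; c_2 = 4; s_2 = 1; a_3 = 5; b_3 = 4.5; c_3 = 2.5; t_3 = 4; a_4 = 4.5; b_4 = 8.5; c_4 = 7.5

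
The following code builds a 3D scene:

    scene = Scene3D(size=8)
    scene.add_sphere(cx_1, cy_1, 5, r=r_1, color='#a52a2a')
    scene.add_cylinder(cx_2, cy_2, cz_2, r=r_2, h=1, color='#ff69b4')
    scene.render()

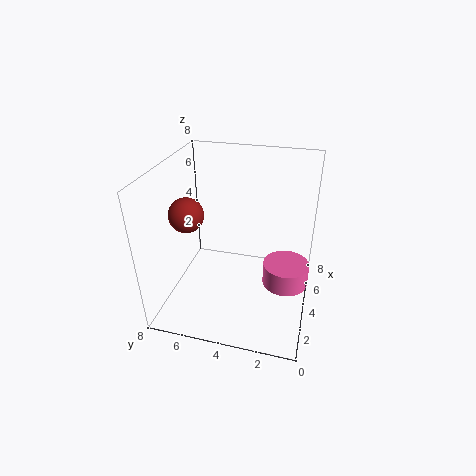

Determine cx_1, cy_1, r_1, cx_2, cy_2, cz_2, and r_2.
cx_1 = 4; cy_1 = 7; r_1 = 1; cx_2 = 1; cy_2 = 1; cz_2 = 4; r_2 = 1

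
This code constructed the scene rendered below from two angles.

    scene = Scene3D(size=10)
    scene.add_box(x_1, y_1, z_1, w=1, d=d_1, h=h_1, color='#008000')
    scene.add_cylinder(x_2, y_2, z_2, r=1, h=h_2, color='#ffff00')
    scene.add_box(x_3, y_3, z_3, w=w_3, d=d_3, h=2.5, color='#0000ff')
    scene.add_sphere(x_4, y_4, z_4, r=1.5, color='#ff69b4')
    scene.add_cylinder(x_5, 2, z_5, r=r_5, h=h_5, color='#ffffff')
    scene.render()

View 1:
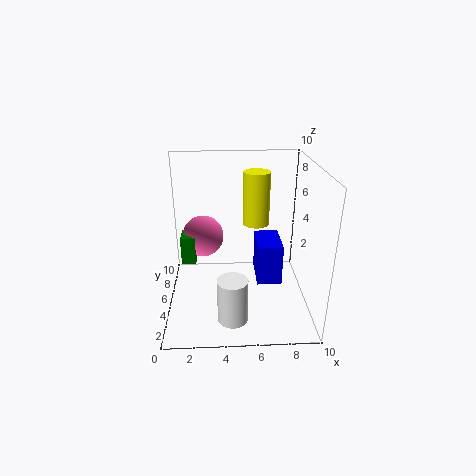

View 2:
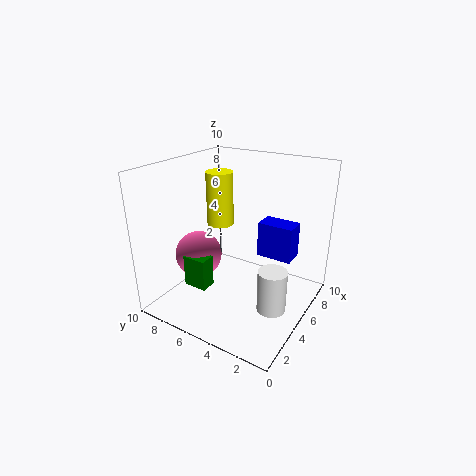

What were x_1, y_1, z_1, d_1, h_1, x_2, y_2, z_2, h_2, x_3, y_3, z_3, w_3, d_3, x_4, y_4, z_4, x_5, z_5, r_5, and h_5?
x_1 = 1, y_1 = 5, z_1 = 3, d_1 = 1.5, h_1 = 2, x_2 = 6.5, y_2 = 7.5, z_2 = 5, h_2 = 4, x_3 = 6, y_3 = 1.5, z_3 = 3.5, w_3 = 1.5, d_3 = 2.5, x_4 = 2.5, y_4 = 6.5, z_4 = 4.5, x_5 = 4.5, z_5 = 0.5, r_5 = 1, h_5 = 3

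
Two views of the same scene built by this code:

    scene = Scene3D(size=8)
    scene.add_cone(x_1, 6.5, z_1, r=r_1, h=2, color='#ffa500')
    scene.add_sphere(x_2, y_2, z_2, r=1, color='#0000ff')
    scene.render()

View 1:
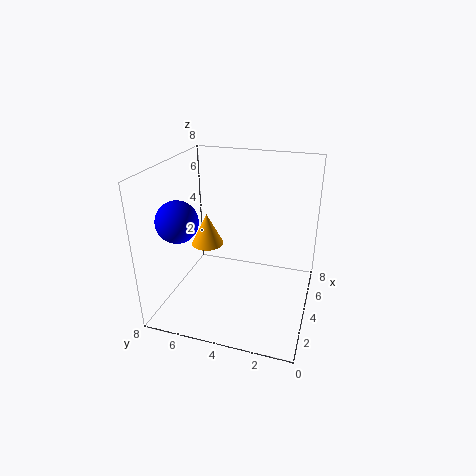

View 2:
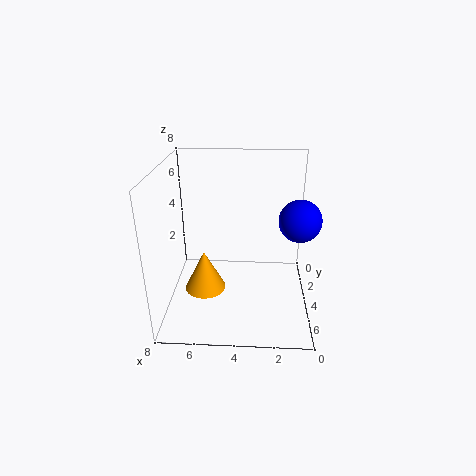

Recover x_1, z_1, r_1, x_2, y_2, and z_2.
x_1 = 5.5; z_1 = 2.5; r_1 = 1; x_2 = 1; y_2 = 6; z_2 = 6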